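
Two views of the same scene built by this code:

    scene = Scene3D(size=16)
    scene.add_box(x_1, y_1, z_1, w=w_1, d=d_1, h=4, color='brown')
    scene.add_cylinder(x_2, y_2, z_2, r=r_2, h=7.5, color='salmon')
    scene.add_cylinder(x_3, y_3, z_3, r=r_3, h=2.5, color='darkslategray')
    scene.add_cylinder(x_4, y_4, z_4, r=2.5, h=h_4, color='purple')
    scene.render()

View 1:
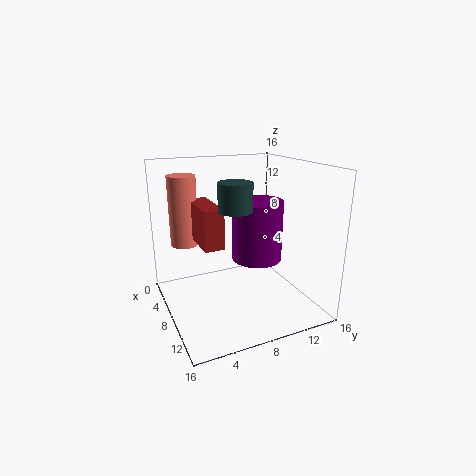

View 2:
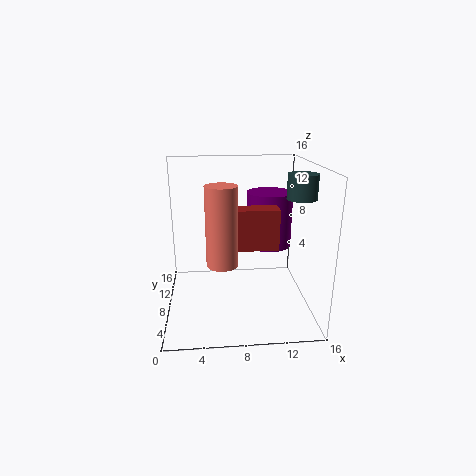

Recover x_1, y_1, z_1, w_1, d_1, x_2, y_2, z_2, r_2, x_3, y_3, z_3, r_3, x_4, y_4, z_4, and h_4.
x_1 = 6; y_1 = 3; z_1 = 8.5; w_1 = 5.5; d_1 = 2; x_2 = 6; y_2 = 2.5; z_2 = 7.5; r_2 = 1.5; x_3 = 14; y_3 = 5; z_3 = 13; r_3 = 1.5; x_4 = 11.5; y_4 = 8.5; z_4 = 7; h_4 = 6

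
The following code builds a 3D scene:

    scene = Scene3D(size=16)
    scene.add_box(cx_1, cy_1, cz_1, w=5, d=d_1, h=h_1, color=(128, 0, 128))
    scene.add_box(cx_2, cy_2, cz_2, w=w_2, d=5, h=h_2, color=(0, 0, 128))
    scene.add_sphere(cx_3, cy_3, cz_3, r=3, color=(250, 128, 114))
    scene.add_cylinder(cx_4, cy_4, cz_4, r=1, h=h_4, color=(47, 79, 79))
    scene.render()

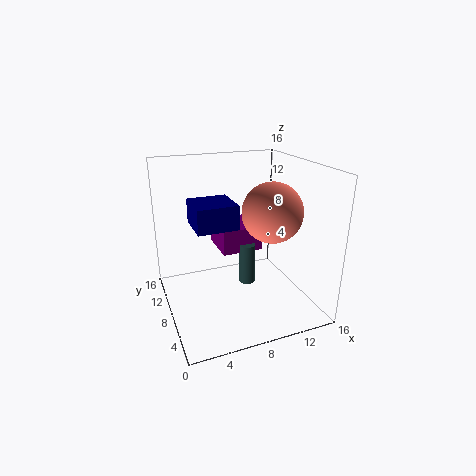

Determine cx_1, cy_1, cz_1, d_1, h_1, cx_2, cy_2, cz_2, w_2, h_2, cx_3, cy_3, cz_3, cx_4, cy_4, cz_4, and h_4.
cx_1 = 7, cy_1 = 10, cz_1 = 5, d_1 = 5, h_1 = 3, cx_2 = 4, cy_2 = 10, cz_2 = 8, w_2 = 5, h_2 = 3, cx_3 = 10, cy_3 = 4, cz_3 = 12, cx_4 = 10, cy_4 = 10, cz_4 = 1, h_4 = 5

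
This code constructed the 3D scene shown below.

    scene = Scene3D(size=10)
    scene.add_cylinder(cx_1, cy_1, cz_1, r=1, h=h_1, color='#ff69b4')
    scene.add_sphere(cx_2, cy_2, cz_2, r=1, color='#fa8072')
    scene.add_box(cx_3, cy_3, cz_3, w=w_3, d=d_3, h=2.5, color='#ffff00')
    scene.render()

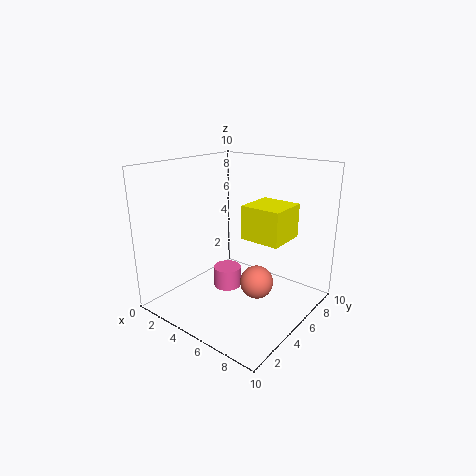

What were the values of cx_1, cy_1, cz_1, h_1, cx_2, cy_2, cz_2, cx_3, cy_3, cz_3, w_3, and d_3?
cx_1 = 4
cy_1 = 5
cz_1 = 1
h_1 = 1.5
cx_2 = 8
cy_2 = 3
cz_2 = 3.5
cx_3 = 4.5
cy_3 = 6
cz_3 = 4.5
w_3 = 3
d_3 = 3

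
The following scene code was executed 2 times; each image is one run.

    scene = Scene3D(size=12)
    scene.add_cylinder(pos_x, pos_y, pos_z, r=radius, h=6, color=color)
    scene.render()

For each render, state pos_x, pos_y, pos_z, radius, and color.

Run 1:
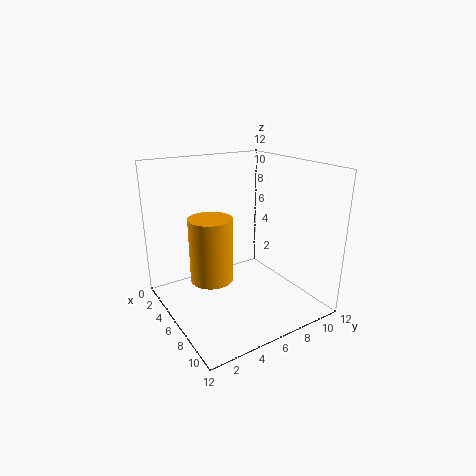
pos_x = 3; pos_y = 5; pos_z = 1; radius = 2; color = 'orange'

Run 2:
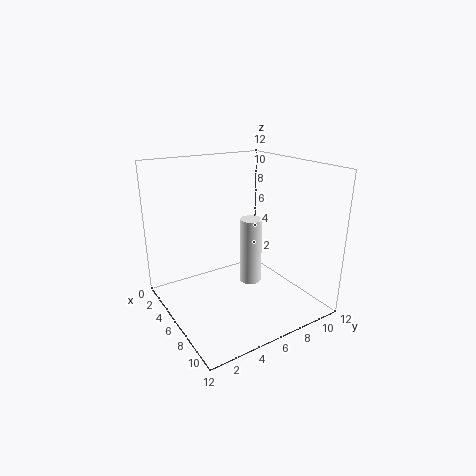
pos_x = 5; pos_y = 8; pos_z = 1; radius = 1; color = 'white'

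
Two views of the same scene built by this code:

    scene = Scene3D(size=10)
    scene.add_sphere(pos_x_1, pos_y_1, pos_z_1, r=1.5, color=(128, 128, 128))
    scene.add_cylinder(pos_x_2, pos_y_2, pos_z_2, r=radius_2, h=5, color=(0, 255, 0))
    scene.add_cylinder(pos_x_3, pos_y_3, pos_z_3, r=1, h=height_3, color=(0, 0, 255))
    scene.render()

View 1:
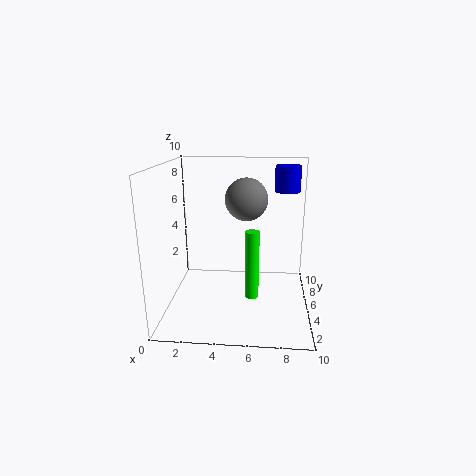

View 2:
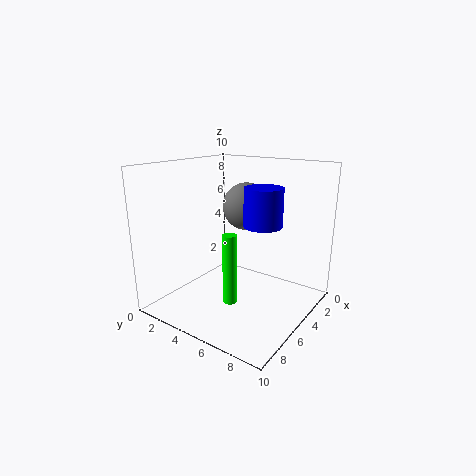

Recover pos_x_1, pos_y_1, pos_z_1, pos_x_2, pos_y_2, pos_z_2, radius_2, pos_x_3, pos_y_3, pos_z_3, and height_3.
pos_x_1 = 5.5, pos_y_1 = 6, pos_z_1 = 7.5, pos_x_2 = 6, pos_y_2 = 5, pos_z_2 = 0.5, radius_2 = 0.5, pos_x_3 = 8.5, pos_y_3 = 9, pos_z_3 = 7.5, height_3 = 2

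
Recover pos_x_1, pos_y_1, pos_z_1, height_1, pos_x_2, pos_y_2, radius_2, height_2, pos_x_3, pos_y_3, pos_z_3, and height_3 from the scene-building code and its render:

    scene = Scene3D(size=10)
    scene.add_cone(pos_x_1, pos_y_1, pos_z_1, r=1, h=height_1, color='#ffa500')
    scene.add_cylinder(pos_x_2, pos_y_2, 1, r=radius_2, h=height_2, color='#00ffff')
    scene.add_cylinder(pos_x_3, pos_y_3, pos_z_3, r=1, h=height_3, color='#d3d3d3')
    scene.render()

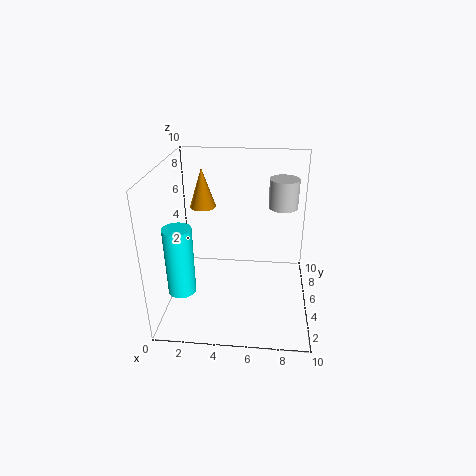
pos_x_1 = 2, pos_y_1 = 8, pos_z_1 = 6, height_1 = 3, pos_x_2 = 1, pos_y_2 = 4, radius_2 = 1, height_2 = 5, pos_x_3 = 8, pos_y_3 = 6, pos_z_3 = 7, height_3 = 2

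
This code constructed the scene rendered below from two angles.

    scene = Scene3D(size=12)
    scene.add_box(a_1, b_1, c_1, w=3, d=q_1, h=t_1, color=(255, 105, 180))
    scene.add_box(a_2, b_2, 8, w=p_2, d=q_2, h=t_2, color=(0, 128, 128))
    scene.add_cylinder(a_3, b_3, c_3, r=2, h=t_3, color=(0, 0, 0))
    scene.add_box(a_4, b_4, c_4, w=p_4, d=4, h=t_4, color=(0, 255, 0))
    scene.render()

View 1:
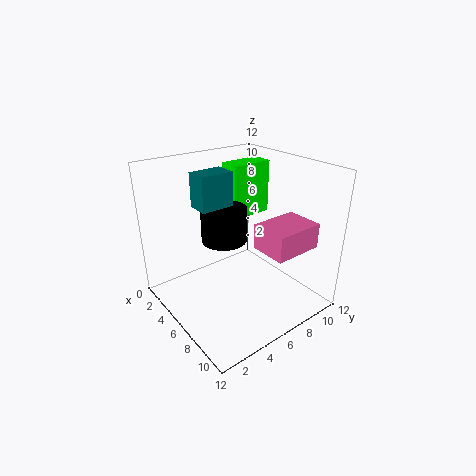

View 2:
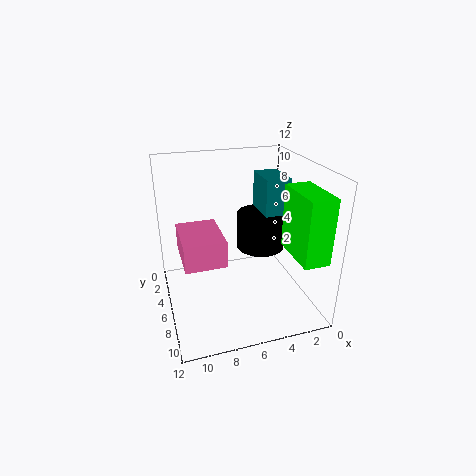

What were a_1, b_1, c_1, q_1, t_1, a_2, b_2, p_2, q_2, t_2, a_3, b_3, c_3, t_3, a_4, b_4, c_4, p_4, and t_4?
a_1 = 8
b_1 = 6
c_1 = 6
q_1 = 4
t_1 = 2
a_2 = 2
b_2 = 4
p_2 = 2
q_2 = 3
t_2 = 3
a_3 = 4
b_3 = 6
c_3 = 5
t_3 = 3
a_4 = 1
b_4 = 8
c_4 = 6
p_4 = 2
t_4 = 5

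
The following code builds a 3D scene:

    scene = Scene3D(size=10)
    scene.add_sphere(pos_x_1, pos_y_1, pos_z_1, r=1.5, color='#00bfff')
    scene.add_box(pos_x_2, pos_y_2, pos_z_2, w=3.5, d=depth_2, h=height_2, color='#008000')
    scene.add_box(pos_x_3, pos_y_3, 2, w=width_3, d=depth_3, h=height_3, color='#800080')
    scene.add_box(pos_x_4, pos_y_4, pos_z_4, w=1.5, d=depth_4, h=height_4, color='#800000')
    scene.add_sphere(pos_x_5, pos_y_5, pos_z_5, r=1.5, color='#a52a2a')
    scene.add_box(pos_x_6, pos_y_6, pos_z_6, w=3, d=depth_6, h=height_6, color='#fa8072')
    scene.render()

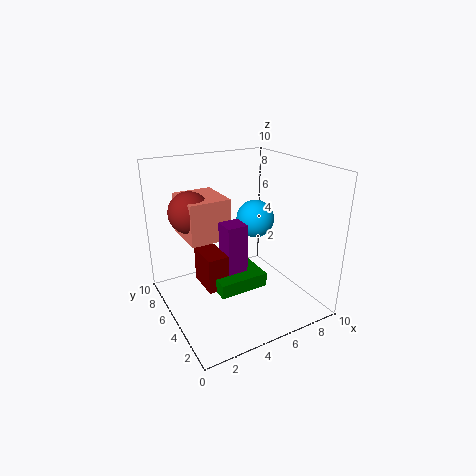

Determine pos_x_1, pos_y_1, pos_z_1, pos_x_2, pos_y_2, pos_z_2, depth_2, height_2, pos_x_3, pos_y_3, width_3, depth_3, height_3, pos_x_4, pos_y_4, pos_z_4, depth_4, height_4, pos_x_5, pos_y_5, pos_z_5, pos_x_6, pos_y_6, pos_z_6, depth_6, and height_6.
pos_x_1 = 8
pos_y_1 = 7.5
pos_z_1 = 5
pos_x_2 = 3
pos_y_2 = 3.5
pos_z_2 = 1.5
depth_2 = 3
height_2 = 1
pos_x_3 = 4
pos_y_3 = 4.5
width_3 = 1.5
depth_3 = 1.5
height_3 = 4
pos_x_4 = 2.5
pos_y_4 = 4.5
pos_z_4 = 1.5
depth_4 = 2.5
height_4 = 2.5
pos_x_5 = 2.5
pos_y_5 = 7.5
pos_z_5 = 6.5
pos_x_6 = 2
pos_y_6 = 6
pos_z_6 = 4.5
depth_6 = 3.5
height_6 = 3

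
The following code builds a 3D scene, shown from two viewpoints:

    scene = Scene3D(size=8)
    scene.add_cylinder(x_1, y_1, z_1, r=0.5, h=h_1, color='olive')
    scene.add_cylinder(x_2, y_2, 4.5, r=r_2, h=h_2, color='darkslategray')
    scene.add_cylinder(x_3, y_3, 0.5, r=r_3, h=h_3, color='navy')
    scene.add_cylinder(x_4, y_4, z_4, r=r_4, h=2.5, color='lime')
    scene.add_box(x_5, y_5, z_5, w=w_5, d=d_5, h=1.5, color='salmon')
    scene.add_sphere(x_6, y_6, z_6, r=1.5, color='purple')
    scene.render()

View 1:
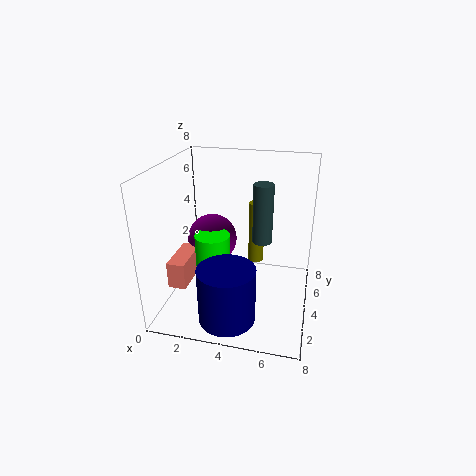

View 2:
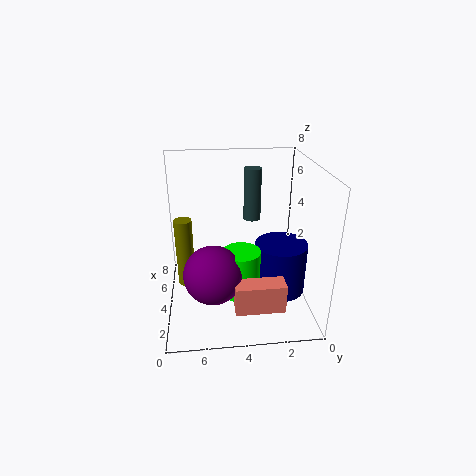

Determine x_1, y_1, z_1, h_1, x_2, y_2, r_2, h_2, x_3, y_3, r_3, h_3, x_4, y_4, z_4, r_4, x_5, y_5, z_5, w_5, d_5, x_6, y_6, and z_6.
x_1 = 4.5, y_1 = 7, z_1 = 1, h_1 = 4, x_2 = 5.5, y_2 = 3, r_2 = 0.5, h_2 = 3, x_3 = 4, y_3 = 1.5, r_3 = 1.5, h_3 = 3, x_4 = 2.5, y_4 = 4, z_4 = 1.5, r_4 = 1, x_5 = 0.5, y_5 = 2, z_5 = 1.5, w_5 = 1, d_5 = 2.5, x_6 = 2, y_6 = 5.5, z_6 = 3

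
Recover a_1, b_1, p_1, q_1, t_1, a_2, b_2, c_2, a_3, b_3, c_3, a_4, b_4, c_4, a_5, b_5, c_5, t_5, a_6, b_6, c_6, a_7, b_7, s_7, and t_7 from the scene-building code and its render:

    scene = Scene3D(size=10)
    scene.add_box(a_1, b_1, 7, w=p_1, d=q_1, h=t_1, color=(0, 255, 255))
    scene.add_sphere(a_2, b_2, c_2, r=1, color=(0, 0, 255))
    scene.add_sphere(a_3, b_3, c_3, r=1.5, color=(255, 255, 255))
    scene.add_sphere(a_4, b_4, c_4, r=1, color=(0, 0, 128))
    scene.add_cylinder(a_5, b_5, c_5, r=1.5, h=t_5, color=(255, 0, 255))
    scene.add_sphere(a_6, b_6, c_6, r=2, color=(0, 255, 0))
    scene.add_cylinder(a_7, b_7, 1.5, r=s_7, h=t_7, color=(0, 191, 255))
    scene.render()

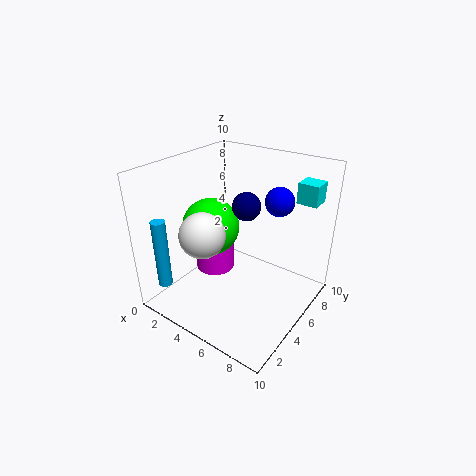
a_1 = 7.5
b_1 = 8.5
p_1 = 1.5
q_1 = 1.5
t_1 = 1.5
a_2 = 7
b_2 = 7
c_2 = 7.5
a_3 = 4
b_3 = 2.5
c_3 = 6
a_4 = 5
b_4 = 6
c_4 = 7
a_5 = 2
b_5 = 6
c_5 = 1
t_5 = 2.5
a_6 = 3
b_6 = 4.5
c_6 = 5.5
a_7 = 1
b_7 = 1.5
s_7 = 0.5
t_7 = 5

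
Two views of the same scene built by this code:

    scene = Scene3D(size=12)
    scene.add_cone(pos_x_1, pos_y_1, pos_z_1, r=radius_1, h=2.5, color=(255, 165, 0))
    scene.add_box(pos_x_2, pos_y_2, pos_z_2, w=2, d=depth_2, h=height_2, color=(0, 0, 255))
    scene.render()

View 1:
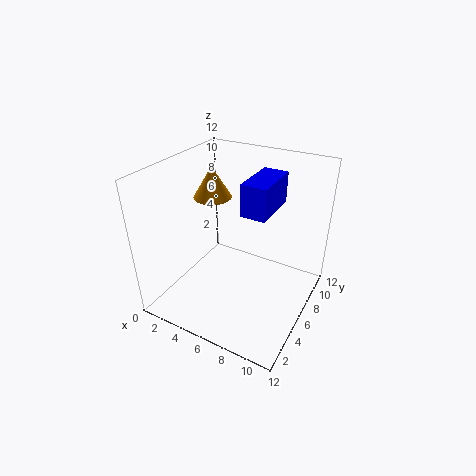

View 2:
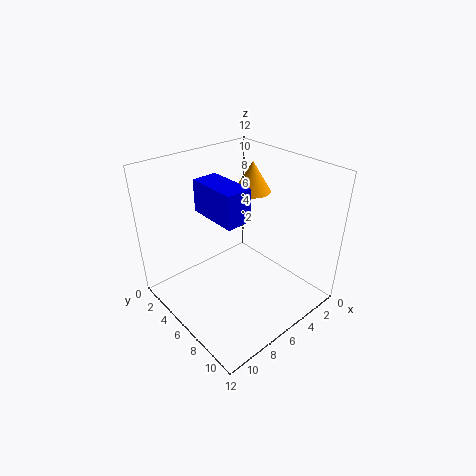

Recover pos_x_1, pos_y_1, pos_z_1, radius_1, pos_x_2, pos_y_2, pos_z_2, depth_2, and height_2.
pos_x_1 = 4, pos_y_1 = 5.5, pos_z_1 = 9.5, radius_1 = 1.5, pos_x_2 = 7, pos_y_2 = 4.5, pos_z_2 = 9, depth_2 = 4, height_2 = 2.5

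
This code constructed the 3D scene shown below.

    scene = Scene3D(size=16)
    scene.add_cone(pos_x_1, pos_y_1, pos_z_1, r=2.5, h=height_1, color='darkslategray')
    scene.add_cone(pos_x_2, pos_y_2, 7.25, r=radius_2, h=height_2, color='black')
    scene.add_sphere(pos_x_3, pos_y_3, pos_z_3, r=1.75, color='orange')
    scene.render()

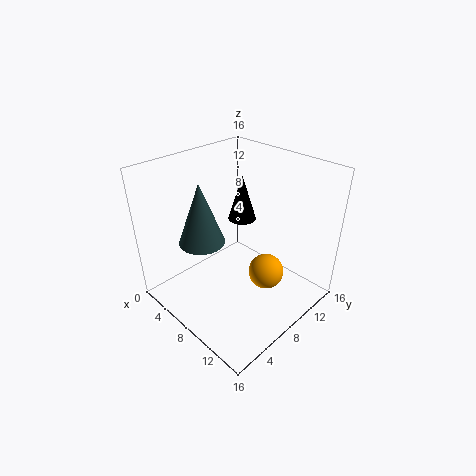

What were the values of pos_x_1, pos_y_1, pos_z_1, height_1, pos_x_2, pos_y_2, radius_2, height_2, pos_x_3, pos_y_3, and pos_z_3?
pos_x_1 = 5.75; pos_y_1 = 4.75; pos_z_1 = 8; height_1 = 6.75; pos_x_2 = 4.25; pos_y_2 = 12.5; radius_2 = 1.75; height_2 = 5.75; pos_x_3 = 13; pos_y_3 = 7; pos_z_3 = 6.75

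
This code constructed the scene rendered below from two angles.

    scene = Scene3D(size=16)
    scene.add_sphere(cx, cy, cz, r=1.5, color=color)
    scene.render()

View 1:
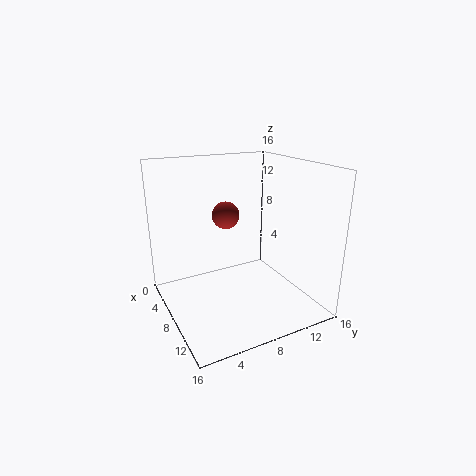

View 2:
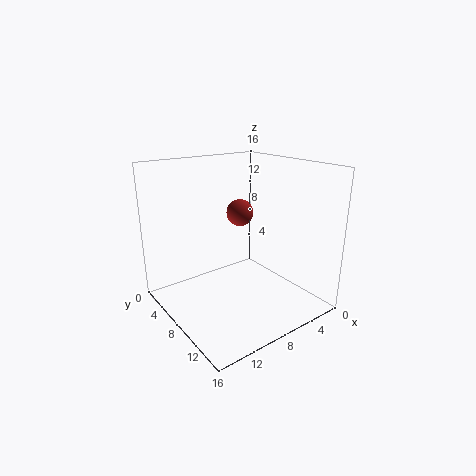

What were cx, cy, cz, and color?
cx = 7
cy = 7
cz = 10.5
color = 'brown'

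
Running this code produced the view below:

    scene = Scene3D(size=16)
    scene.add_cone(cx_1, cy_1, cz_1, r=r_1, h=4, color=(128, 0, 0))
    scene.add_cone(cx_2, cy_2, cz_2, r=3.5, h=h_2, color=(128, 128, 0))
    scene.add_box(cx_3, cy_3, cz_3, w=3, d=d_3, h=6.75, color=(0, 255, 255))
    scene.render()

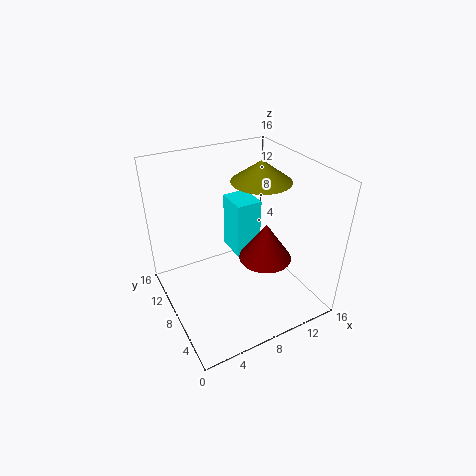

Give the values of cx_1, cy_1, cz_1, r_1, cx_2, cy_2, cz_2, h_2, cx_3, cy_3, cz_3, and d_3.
cx_1 = 9.5; cy_1 = 4.75; cz_1 = 7; r_1 = 2.75; cx_2 = 12.25; cy_2 = 10.25; cz_2 = 13; h_2 = 2.5; cx_3 = 8.75; cy_3 = 9.25; cz_3 = 4.25; d_3 = 3.75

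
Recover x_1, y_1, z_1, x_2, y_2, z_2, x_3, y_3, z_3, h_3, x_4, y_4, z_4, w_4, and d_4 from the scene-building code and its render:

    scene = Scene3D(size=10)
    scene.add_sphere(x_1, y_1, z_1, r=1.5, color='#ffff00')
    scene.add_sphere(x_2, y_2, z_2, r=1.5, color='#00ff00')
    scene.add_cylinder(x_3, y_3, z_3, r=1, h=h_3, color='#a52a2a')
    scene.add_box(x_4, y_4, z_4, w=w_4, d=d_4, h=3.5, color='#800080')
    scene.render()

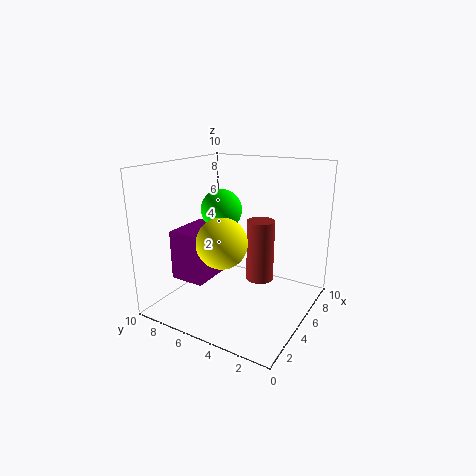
x_1 = 1.5
y_1 = 4
z_1 = 6
x_2 = 6
y_2 = 7
z_2 = 6.5
x_3 = 6.5
y_3 = 4
z_3 = 1.5
h_3 = 4.5
x_4 = 2.5
y_4 = 6.5
z_4 = 2
w_4 = 3.5
d_4 = 2.5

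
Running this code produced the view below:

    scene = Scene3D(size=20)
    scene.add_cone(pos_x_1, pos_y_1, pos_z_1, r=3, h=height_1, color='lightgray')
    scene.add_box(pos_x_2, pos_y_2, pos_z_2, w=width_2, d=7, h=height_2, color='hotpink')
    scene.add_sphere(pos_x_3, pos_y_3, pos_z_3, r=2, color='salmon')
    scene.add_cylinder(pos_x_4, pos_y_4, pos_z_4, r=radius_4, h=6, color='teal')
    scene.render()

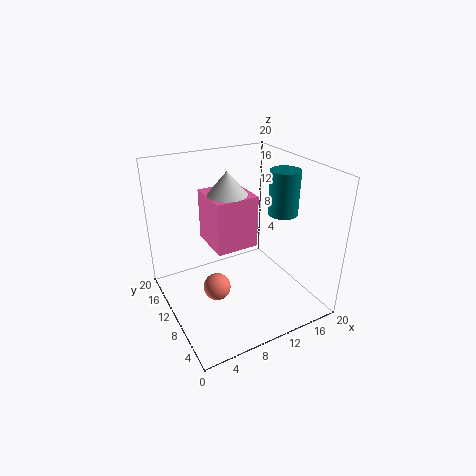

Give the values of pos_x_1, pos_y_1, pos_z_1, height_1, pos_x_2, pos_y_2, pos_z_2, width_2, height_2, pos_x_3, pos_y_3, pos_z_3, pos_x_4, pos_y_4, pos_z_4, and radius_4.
pos_x_1 = 11; pos_y_1 = 15; pos_z_1 = 14.5; height_1 = 3.5; pos_x_2 = 8; pos_y_2 = 12; pos_z_2 = 6.5; width_2 = 6.5; height_2 = 8; pos_x_3 = 7; pos_y_3 = 11; pos_z_3 = 2; pos_x_4 = 15.5; pos_y_4 = 7.5; pos_z_4 = 13.5; radius_4 = 2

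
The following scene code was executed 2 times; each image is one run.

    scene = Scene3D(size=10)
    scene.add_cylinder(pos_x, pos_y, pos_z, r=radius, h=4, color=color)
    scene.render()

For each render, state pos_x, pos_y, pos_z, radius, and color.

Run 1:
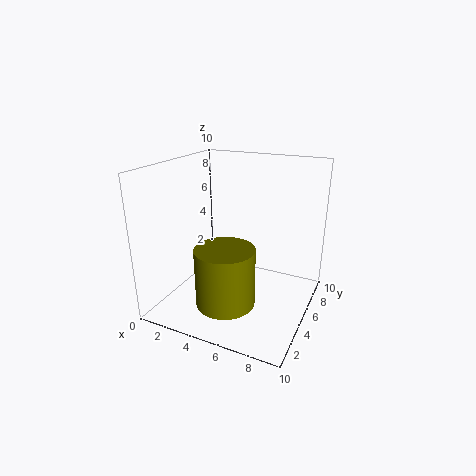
pos_x = 5; pos_y = 3; pos_z = 1; radius = 2; color = 'olive'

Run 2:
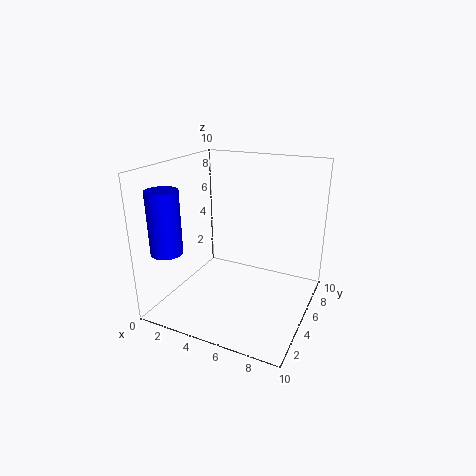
pos_x = 2; pos_y = 1; pos_z = 5; radius = 1; color = 'blue'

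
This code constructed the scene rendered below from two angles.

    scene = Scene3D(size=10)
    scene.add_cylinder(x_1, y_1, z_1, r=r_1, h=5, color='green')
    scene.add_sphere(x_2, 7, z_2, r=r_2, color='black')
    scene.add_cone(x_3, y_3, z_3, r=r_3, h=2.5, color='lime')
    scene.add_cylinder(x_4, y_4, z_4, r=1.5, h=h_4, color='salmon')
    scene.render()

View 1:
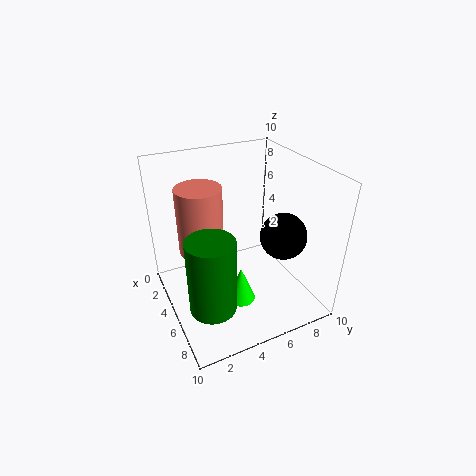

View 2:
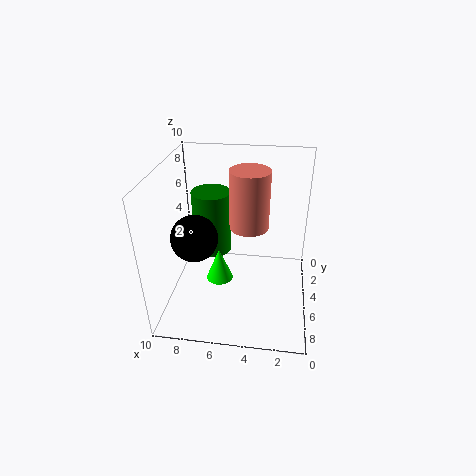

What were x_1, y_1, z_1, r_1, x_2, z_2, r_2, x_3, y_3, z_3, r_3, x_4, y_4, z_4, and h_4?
x_1 = 7.5; y_1 = 2; z_1 = 2; r_1 = 1.5; x_2 = 7.5; z_2 = 6; r_2 = 1.5; x_3 = 6.5; y_3 = 4.5; z_3 = 1; r_3 = 1; x_4 = 4.5; y_4 = 2.5; z_4 = 4.5; h_4 = 4.5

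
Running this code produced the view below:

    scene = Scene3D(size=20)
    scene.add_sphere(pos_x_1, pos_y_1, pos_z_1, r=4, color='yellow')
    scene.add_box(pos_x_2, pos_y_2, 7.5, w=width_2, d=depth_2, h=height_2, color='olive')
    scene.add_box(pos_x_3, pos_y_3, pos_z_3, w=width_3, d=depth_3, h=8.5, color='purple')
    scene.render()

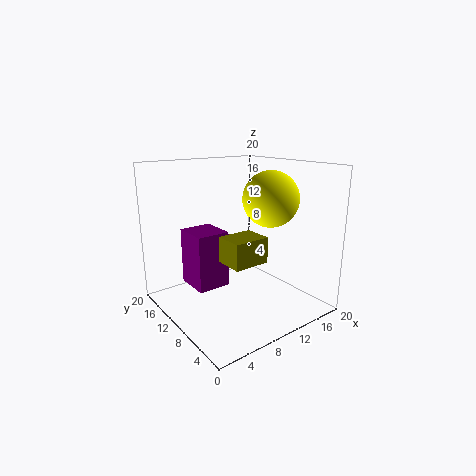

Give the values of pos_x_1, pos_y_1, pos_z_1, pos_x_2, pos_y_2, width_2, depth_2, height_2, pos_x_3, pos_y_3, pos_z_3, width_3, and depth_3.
pos_x_1 = 15, pos_y_1 = 9, pos_z_1 = 15, pos_x_2 = 6.5, pos_y_2 = 5.5, width_2 = 5, depth_2 = 4, height_2 = 3.5, pos_x_3 = 5.5, pos_y_3 = 13, pos_z_3 = 1.5, width_3 = 5, depth_3 = 5.5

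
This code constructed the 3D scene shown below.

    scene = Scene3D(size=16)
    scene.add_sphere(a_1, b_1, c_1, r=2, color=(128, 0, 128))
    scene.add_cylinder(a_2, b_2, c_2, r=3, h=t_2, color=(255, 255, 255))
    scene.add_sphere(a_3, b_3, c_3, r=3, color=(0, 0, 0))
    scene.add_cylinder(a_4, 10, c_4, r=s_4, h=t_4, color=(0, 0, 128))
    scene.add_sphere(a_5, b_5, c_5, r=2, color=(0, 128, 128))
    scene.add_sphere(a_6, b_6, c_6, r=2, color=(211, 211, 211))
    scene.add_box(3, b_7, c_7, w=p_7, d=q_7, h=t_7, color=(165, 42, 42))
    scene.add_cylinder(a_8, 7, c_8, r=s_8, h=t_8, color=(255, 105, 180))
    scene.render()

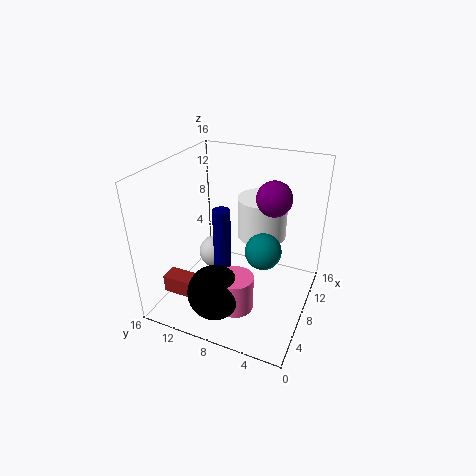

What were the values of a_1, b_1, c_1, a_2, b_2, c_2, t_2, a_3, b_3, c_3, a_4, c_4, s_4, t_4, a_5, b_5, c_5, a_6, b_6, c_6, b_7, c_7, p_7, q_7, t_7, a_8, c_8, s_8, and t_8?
a_1 = 11, b_1 = 5, c_1 = 12, a_2 = 13, b_2 = 7, c_2 = 6, t_2 = 5, a_3 = 4, b_3 = 9, c_3 = 3, a_4 = 8, c_4 = 3, s_4 = 1, t_4 = 8, a_5 = 8, b_5 = 5, c_5 = 7, a_6 = 10, b_6 = 12, c_6 = 4, b_7 = 9, c_7 = 2, p_7 = 2, q_7 = 6, t_7 = 2, a_8 = 5, c_8 = 1, s_8 = 2, t_8 = 4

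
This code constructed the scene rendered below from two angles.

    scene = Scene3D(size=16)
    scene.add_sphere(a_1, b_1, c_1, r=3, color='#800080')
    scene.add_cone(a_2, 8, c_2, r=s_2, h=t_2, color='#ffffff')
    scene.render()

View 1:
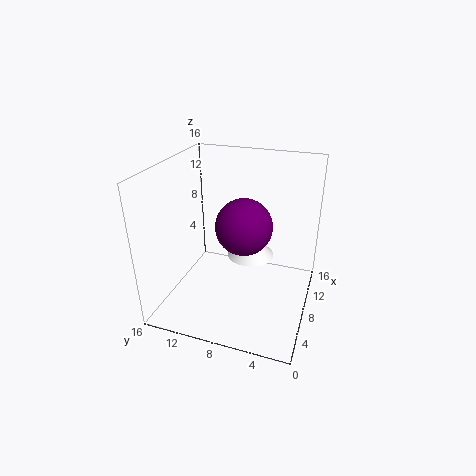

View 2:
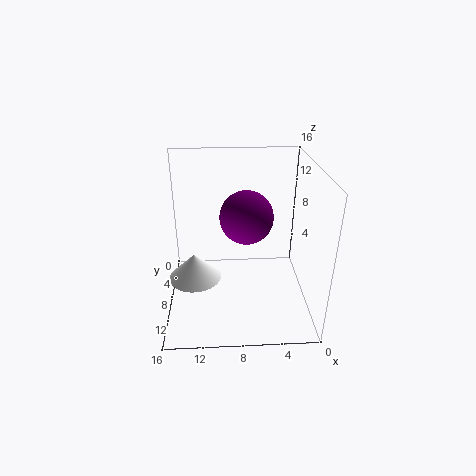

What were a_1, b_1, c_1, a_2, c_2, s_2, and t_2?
a_1 = 7; b_1 = 7; c_1 = 10; a_2 = 13; c_2 = 3; s_2 = 3; t_2 = 3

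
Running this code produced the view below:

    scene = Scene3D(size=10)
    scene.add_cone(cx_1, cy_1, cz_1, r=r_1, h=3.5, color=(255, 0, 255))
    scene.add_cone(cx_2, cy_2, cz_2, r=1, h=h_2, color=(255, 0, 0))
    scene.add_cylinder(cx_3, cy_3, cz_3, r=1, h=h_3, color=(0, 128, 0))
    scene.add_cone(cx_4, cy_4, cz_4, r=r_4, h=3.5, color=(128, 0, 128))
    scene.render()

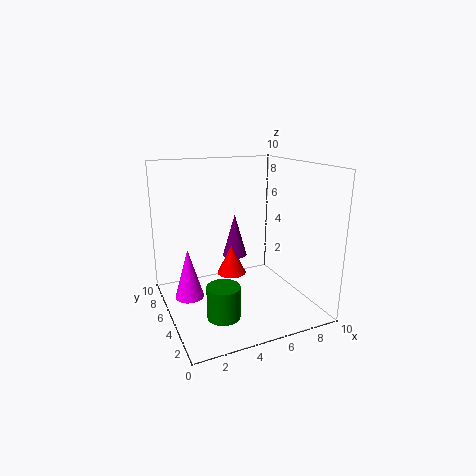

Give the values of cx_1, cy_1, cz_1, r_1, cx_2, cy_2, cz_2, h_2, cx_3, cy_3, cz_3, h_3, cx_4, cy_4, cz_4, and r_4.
cx_1 = 1.5, cy_1 = 5.5, cz_1 = 1, r_1 = 1, cx_2 = 4.5, cy_2 = 5, cz_2 = 2.5, h_2 = 2, cx_3 = 2.5, cy_3 = 1.5, cz_3 = 1.5, h_3 = 2, cx_4 = 6.5, cy_4 = 9, cz_4 = 2, r_4 = 1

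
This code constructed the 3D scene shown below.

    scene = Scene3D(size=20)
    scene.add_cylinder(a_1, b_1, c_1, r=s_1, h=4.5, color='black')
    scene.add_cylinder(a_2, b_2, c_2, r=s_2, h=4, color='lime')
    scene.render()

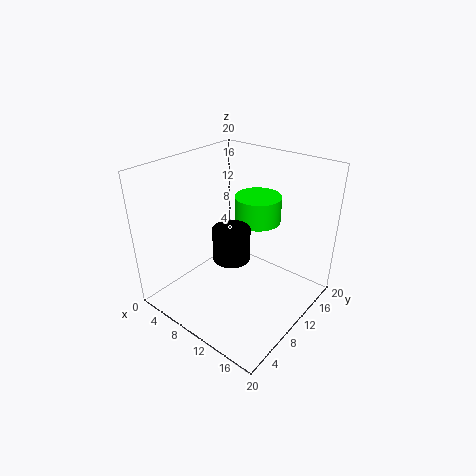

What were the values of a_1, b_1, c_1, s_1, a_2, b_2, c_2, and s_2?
a_1 = 10.5, b_1 = 8, c_1 = 8, s_1 = 2.5, a_2 = 9, b_2 = 16, c_2 = 10, s_2 = 3.5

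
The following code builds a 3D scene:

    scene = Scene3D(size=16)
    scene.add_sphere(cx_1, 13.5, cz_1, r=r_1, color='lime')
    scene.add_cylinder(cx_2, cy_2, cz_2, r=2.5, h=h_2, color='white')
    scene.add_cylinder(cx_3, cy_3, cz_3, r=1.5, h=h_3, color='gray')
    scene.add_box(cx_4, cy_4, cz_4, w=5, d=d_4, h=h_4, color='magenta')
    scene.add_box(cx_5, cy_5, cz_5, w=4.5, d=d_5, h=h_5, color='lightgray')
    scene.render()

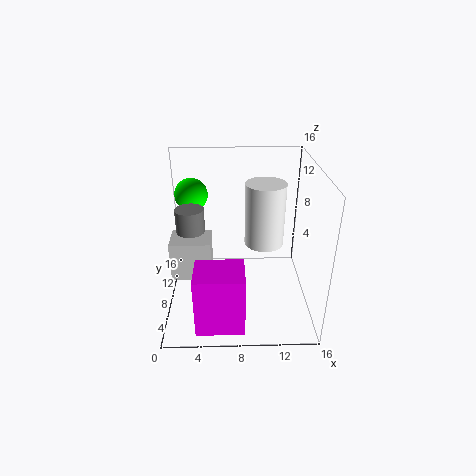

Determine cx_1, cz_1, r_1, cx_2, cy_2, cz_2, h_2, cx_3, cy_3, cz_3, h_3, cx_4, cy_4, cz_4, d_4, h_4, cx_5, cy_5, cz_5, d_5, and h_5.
cx_1 = 2.5
cz_1 = 11
r_1 = 2
cx_2 = 11.5
cy_2 = 13
cz_2 = 4.5
h_2 = 8
cx_3 = 3
cy_3 = 7
cz_3 = 9.5
h_3 = 2.5
cx_4 = 3.5
cy_4 = 0.5
cz_4 = 1
d_4 = 4
h_4 = 6.5
cx_5 = 0.5
cy_5 = 6.5
cz_5 = 3.5
d_5 = 3.5
h_5 = 4.5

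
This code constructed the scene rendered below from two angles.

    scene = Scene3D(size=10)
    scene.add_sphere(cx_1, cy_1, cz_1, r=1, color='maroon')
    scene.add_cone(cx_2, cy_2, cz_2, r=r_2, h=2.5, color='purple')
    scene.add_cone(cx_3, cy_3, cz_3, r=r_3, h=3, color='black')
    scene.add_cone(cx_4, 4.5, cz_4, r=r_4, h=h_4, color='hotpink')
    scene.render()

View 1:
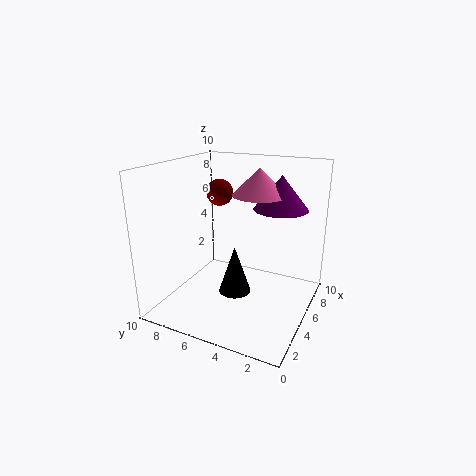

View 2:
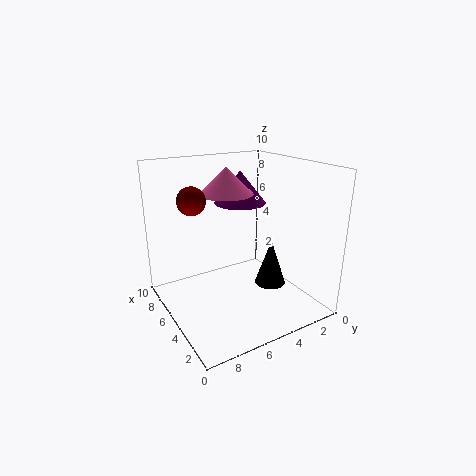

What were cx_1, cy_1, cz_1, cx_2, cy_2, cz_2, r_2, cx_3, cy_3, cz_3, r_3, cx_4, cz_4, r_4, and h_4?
cx_1 = 7; cy_1 = 7.5; cz_1 = 7.5; cx_2 = 8; cy_2 = 3; cz_2 = 6.5; r_2 = 2; cx_3 = 2.5; cy_3 = 4; cz_3 = 2.5; r_3 = 1; cx_4 = 7.5; cz_4 = 7.5; r_4 = 2; h_4 = 2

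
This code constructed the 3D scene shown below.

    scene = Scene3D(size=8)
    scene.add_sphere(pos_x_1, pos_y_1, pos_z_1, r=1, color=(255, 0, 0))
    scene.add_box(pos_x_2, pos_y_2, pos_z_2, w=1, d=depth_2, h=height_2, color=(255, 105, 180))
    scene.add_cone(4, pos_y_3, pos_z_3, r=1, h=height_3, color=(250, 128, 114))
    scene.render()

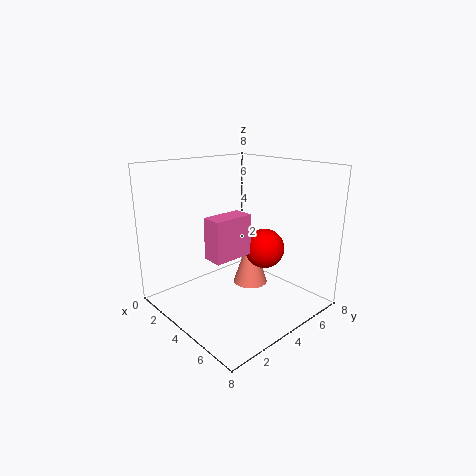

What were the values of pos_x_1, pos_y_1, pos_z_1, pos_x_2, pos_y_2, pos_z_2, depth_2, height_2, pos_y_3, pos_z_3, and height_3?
pos_x_1 = 6, pos_y_1 = 4, pos_z_1 = 4, pos_x_2 = 5, pos_y_2 = 1, pos_z_2 = 4, depth_2 = 2, height_2 = 2, pos_y_3 = 5, pos_z_3 = 1, height_3 = 3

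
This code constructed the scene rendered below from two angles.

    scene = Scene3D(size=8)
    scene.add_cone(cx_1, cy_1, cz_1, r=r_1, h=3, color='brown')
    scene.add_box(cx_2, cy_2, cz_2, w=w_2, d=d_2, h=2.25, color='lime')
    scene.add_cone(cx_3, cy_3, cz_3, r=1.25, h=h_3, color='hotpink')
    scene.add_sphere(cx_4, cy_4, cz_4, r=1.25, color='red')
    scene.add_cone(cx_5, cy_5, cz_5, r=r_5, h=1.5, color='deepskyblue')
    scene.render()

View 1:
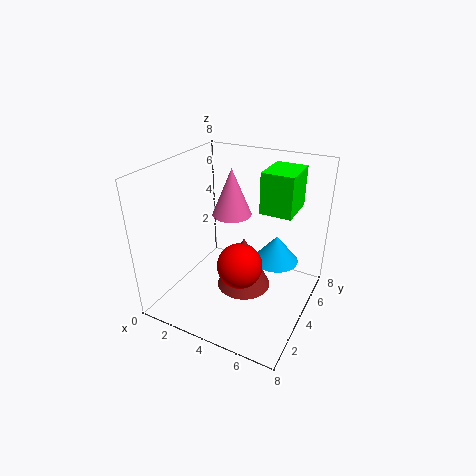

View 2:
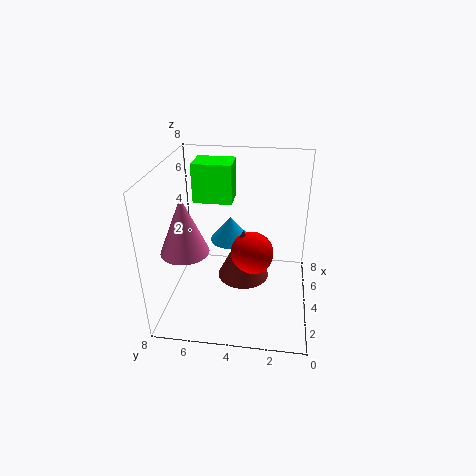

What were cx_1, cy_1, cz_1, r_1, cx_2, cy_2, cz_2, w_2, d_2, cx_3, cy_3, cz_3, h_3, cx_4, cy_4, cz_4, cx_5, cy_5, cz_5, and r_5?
cx_1 = 4.5, cy_1 = 3.75, cz_1 = 1.25, r_1 = 1.5, cx_2 = 5, cy_2 = 4.5, cz_2 = 5.5, w_2 = 1.75, d_2 = 2.25, cx_3 = 2.25, cy_3 = 6.5, cz_3 = 4, h_3 = 3, cx_4 = 4.5, cy_4 = 3.25, cz_4 = 2.75, cx_5 = 6, cy_5 = 4.75, cz_5 = 2.75, r_5 = 1.25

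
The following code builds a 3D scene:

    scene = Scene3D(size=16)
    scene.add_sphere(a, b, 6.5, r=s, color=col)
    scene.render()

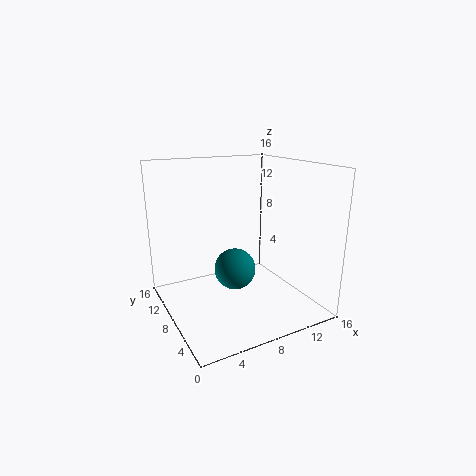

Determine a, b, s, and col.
a = 5.5, b = 4, s = 2, col = 'teal'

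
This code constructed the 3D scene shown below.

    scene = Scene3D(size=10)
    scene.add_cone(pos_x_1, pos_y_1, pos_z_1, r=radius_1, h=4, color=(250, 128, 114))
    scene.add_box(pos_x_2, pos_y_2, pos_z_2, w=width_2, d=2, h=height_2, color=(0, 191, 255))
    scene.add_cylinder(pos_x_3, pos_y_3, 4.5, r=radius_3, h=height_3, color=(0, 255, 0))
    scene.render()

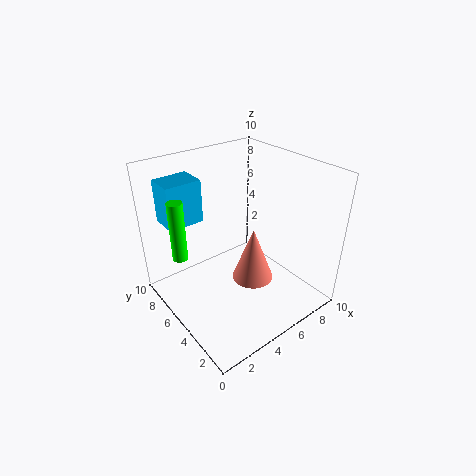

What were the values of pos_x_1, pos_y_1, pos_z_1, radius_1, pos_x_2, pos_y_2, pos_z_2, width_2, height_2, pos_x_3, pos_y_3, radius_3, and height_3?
pos_x_1 = 6
pos_y_1 = 4.5
pos_z_1 = 1.5
radius_1 = 1.5
pos_x_2 = 1
pos_y_2 = 7
pos_z_2 = 6
width_2 = 2.5
height_2 = 3
pos_x_3 = 1
pos_y_3 = 6
radius_3 = 0.5
height_3 = 4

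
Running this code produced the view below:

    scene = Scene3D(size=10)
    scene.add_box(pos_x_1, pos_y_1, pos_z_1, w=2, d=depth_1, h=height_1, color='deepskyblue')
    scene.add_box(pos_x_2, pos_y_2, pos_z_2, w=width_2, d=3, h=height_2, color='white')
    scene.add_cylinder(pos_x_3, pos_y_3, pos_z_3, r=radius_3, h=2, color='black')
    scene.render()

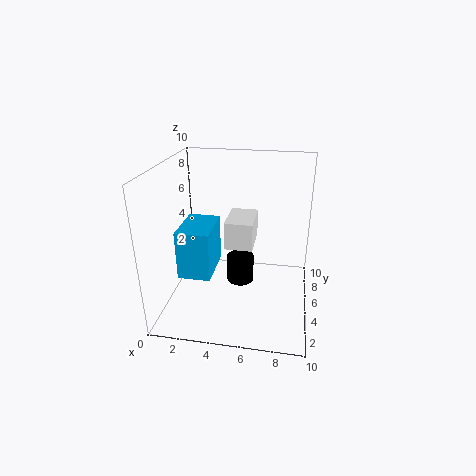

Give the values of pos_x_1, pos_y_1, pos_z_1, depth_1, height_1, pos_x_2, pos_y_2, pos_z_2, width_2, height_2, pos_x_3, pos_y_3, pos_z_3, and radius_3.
pos_x_1 = 2
pos_y_1 = 1
pos_z_1 = 4
depth_1 = 3
height_1 = 3
pos_x_2 = 4
pos_y_2 = 5
pos_z_2 = 4
width_2 = 2
height_2 = 2
pos_x_3 = 5
pos_y_3 = 6
pos_z_3 = 1
radius_3 = 1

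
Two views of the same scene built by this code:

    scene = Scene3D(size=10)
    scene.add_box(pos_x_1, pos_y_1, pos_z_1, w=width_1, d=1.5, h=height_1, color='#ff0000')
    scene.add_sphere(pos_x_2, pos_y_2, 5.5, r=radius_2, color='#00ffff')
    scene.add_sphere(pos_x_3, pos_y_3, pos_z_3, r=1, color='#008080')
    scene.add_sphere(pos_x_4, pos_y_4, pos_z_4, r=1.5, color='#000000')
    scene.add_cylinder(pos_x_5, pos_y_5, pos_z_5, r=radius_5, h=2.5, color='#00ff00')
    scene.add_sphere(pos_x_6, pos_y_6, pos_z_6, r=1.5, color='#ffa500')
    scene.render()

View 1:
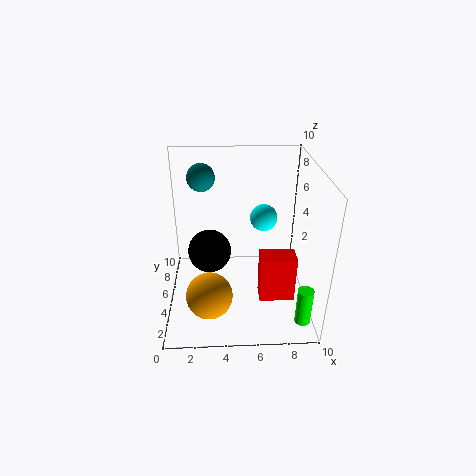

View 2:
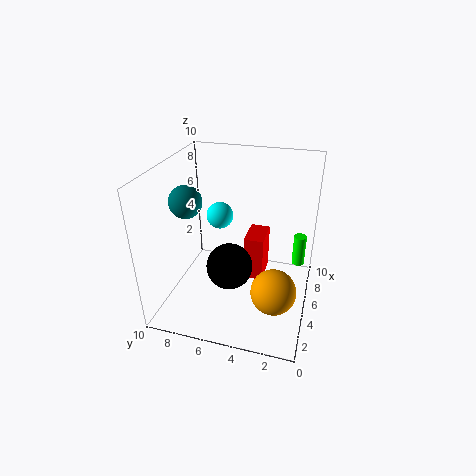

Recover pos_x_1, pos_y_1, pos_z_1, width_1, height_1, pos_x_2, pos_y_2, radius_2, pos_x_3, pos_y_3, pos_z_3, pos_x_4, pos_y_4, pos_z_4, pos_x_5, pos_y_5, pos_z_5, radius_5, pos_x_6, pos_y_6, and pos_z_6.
pos_x_1 = 6.5; pos_y_1 = 3.5; pos_z_1 = 0.5; width_1 = 2.5; height_1 = 3.5; pos_x_2 = 7; pos_y_2 = 7; radius_2 = 1; pos_x_3 = 2.5; pos_y_3 = 7.5; pos_z_3 = 8.5; pos_x_4 = 3; pos_y_4 = 5; pos_z_4 = 4; pos_x_5 = 9; pos_y_5 = 1; pos_z_5 = 1; radius_5 = 0.5; pos_x_6 = 3; pos_y_6 = 2; pos_z_6 = 2.5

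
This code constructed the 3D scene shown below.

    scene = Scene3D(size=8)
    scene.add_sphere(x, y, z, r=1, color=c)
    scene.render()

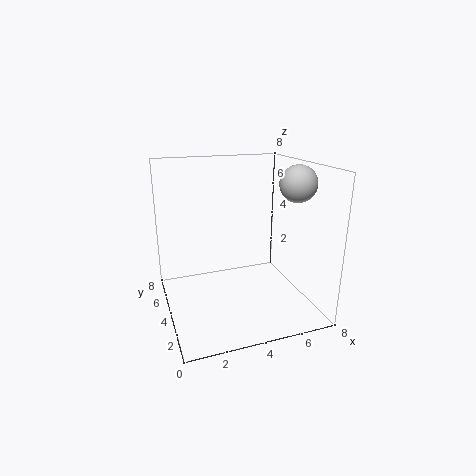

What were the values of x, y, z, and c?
x = 7
y = 3
z = 7
c = 'lightgray'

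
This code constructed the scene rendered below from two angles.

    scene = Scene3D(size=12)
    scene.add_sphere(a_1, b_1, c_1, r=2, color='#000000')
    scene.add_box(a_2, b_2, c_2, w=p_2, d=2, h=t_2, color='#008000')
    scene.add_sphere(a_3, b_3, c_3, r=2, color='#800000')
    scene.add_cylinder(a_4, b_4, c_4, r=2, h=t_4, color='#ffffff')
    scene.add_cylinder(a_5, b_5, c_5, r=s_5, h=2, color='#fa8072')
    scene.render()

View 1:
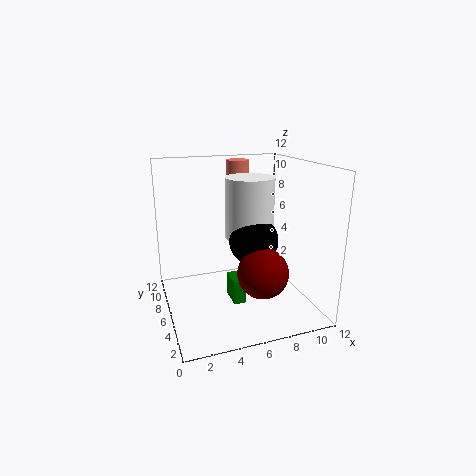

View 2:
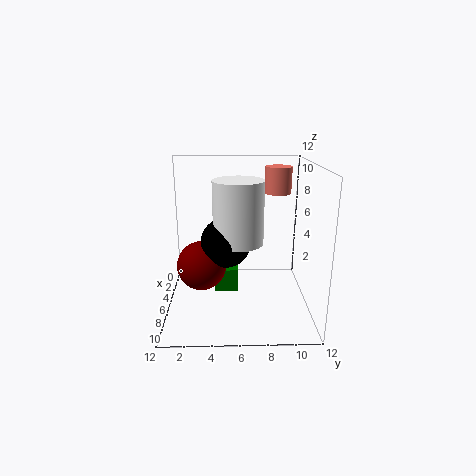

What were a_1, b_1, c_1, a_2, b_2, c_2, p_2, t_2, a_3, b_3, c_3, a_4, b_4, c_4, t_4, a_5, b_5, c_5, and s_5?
a_1 = 7; b_1 = 5; c_1 = 6; a_2 = 5; b_2 = 4; c_2 = 1; p_2 = 1; t_2 = 2; a_3 = 7; b_3 = 3; c_3 = 4; a_4 = 7; b_4 = 6; c_4 = 6; t_4 = 5; a_5 = 7; b_5 = 9; c_5 = 10; s_5 = 1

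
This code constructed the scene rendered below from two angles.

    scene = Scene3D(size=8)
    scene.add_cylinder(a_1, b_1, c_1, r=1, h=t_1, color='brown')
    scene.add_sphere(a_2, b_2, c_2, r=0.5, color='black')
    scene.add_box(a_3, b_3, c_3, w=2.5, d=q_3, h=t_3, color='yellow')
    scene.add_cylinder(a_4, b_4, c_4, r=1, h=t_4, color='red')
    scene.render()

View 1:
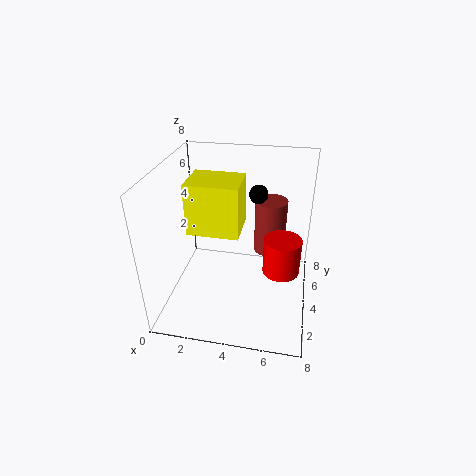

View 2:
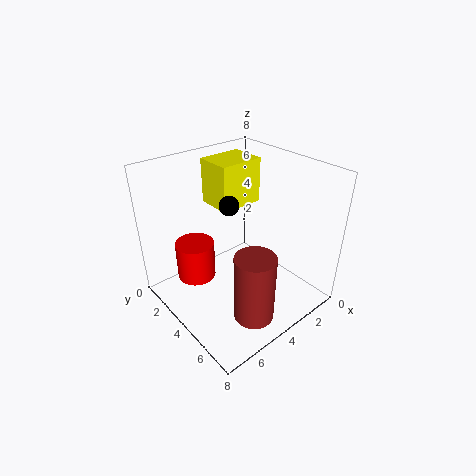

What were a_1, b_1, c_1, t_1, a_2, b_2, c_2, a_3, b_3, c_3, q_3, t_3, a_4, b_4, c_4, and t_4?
a_1 = 5.5; b_1 = 7; c_1 = 1.5; t_1 = 3.5; a_2 = 5; b_2 = 4.5; c_2 = 6.5; a_3 = 2; b_3 = 1.5; c_3 = 5.5; q_3 = 2; t_3 = 2.5; a_4 = 6.5; b_4 = 3.5; c_4 = 2.5; t_4 = 2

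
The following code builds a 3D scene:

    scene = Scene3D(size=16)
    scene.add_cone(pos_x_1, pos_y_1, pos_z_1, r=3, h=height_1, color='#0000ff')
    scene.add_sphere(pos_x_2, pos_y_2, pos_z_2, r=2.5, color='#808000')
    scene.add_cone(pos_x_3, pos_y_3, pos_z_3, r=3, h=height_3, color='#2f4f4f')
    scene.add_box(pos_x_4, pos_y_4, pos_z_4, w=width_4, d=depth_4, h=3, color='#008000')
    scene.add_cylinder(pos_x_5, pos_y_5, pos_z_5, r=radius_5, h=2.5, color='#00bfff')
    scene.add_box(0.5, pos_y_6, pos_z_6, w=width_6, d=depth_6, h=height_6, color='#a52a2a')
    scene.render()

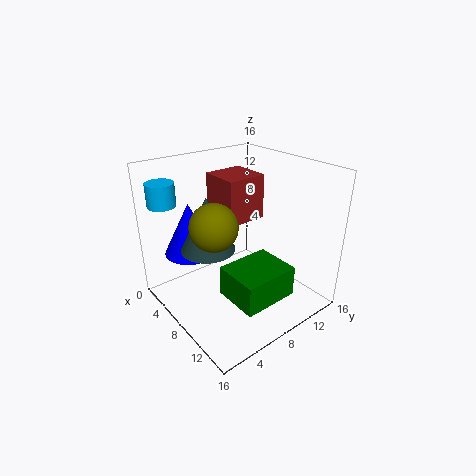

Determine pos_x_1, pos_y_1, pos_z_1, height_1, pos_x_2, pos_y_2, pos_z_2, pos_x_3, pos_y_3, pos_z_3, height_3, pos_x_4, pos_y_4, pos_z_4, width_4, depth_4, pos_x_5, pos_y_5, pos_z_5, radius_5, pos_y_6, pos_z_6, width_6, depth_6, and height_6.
pos_x_1 = 3.5, pos_y_1 = 4.5, pos_z_1 = 5.5, height_1 = 6, pos_x_2 = 8.5, pos_y_2 = 4.5, pos_z_2 = 10.5, pos_x_3 = 6.5, pos_y_3 = 5, pos_z_3 = 7, height_3 = 6, pos_x_4 = 11.5, pos_y_4 = 3, pos_z_4 = 5, width_4 = 4.5, depth_4 = 5.5, pos_x_5 = 3.5, pos_y_5 = 1.5, pos_z_5 = 12, radius_5 = 1.5, pos_y_6 = 9, pos_z_6 = 8, width_6 = 5, depth_6 = 5, height_6 = 5.5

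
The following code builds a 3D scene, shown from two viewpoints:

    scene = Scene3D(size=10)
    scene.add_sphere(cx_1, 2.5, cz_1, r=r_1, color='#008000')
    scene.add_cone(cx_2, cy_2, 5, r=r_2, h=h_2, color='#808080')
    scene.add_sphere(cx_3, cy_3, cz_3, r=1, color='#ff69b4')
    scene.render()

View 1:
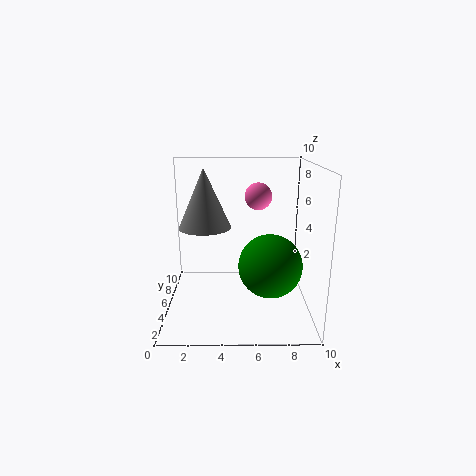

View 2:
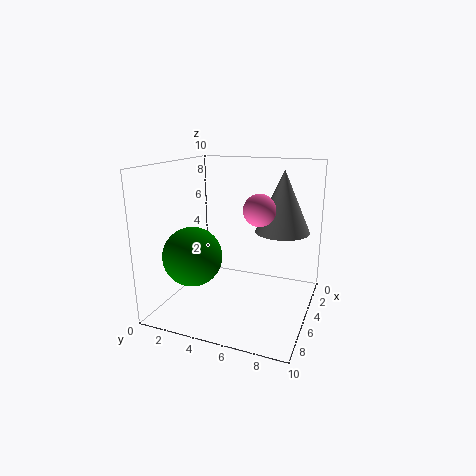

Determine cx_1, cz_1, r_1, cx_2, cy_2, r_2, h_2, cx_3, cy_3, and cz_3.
cx_1 = 7, cz_1 = 4, r_1 = 2, cx_2 = 2.5, cy_2 = 7.5, r_2 = 2, h_2 = 4.5, cx_3 = 6.5, cy_3 = 7, cz_3 = 7.5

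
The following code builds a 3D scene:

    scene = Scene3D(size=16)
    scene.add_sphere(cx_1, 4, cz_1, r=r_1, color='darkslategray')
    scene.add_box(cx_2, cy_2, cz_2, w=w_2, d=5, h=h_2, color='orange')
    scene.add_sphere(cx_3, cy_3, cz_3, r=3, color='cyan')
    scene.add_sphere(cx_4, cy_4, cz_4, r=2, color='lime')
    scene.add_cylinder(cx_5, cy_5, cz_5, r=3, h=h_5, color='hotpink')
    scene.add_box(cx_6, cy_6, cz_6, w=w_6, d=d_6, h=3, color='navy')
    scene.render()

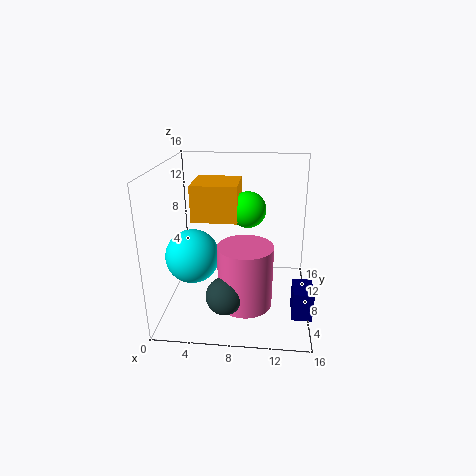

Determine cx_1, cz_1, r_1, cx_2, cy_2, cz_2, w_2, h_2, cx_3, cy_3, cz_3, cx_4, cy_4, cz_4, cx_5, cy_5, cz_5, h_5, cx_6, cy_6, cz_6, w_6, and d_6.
cx_1 = 7; cz_1 = 3; r_1 = 2; cx_2 = 3; cy_2 = 7; cz_2 = 10; w_2 = 5; h_2 = 4; cx_3 = 3; cy_3 = 7; cz_3 = 6; cx_4 = 9; cy_4 = 9; cz_4 = 11; cx_5 = 9; cy_5 = 6; cz_5 = 1; h_5 = 7; cx_6 = 14; cy_6 = 2; cz_6 = 2; w_6 = 2; d_6 = 3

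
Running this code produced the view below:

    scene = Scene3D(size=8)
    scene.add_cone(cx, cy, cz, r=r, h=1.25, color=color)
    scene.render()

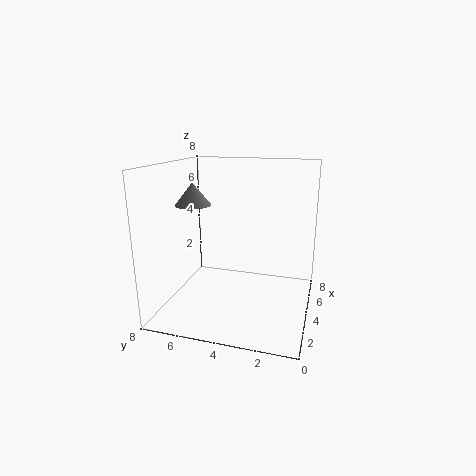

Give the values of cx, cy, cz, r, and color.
cx = 3.75, cy = 6.5, cz = 5.75, r = 1, color = 'gray'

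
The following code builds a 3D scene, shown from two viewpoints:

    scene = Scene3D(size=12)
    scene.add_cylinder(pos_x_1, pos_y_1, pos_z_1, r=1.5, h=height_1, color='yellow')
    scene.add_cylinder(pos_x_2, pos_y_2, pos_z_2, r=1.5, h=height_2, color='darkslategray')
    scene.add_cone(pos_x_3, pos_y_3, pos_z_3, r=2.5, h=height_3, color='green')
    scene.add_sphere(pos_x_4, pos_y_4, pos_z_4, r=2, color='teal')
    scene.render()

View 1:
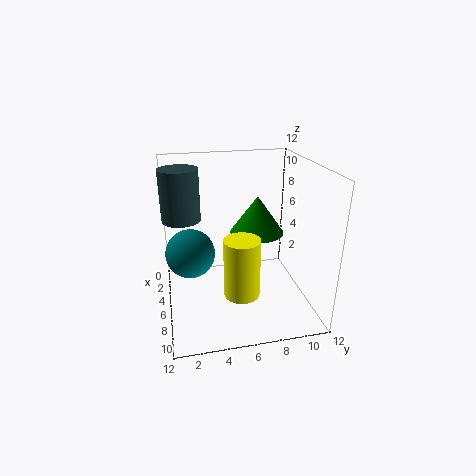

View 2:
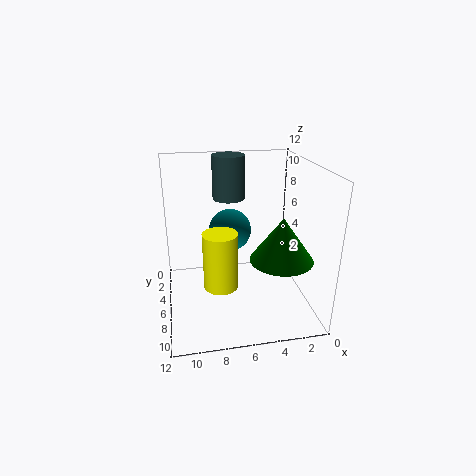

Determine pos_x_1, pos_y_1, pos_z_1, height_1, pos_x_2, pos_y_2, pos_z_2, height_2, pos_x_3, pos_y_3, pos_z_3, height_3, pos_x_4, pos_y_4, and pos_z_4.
pos_x_1 = 7.5
pos_y_1 = 6
pos_z_1 = 1.5
height_1 = 5
pos_x_2 = 6
pos_y_2 = 1.5
pos_z_2 = 8
height_2 = 4
pos_x_3 = 3
pos_y_3 = 8.5
pos_z_3 = 5
height_3 = 3.5
pos_x_4 = 6
pos_y_4 = 2
pos_z_4 = 5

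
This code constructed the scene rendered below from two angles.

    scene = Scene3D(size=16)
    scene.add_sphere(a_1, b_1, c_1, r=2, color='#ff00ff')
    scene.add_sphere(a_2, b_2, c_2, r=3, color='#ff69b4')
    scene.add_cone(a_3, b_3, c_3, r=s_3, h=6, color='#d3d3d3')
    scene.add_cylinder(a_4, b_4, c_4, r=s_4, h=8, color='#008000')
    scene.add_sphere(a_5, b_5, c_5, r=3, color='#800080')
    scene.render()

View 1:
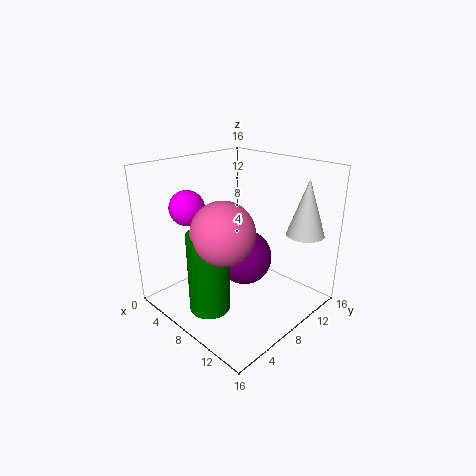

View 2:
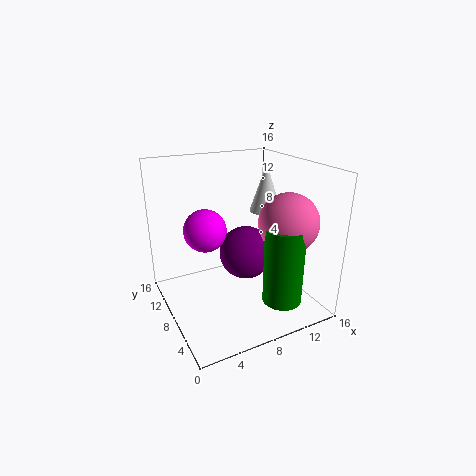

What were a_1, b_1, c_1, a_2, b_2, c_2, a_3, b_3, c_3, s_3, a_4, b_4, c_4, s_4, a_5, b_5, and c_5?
a_1 = 3, b_1 = 5, c_1 = 11, a_2 = 11, b_2 = 3, c_2 = 11, a_3 = 14, b_3 = 12, c_3 = 9, s_3 = 2, a_4 = 10, b_4 = 2, c_4 = 3, s_4 = 2, a_5 = 9, b_5 = 8, c_5 = 6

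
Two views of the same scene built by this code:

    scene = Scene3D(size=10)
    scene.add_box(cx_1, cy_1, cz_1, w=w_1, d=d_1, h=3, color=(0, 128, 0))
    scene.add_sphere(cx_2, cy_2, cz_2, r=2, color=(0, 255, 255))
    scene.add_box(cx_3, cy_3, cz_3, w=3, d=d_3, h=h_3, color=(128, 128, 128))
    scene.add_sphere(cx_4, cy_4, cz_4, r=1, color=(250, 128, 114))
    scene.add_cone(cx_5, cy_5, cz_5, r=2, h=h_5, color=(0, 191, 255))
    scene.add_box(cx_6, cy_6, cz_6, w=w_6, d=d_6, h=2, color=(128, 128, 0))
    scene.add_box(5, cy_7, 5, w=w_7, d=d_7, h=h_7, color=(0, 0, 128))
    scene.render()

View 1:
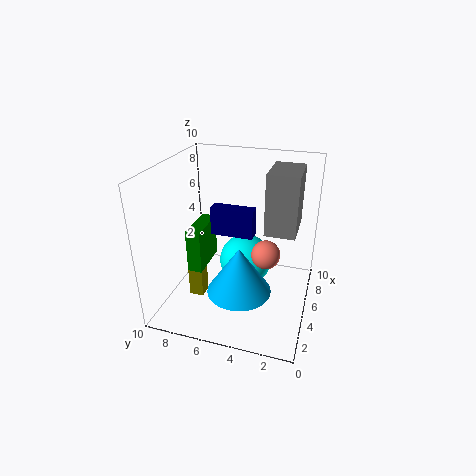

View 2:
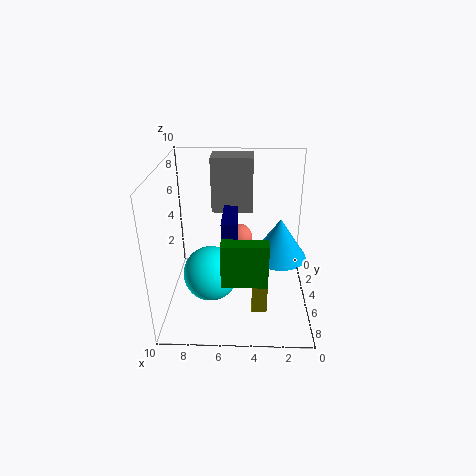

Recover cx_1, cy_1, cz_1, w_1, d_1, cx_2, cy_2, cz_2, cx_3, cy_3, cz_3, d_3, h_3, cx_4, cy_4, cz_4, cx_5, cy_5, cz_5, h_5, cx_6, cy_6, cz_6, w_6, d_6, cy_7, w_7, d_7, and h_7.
cx_1 = 3; cy_1 = 7; cz_1 = 3; w_1 = 3; d_1 = 1; cx_2 = 7; cy_2 = 5; cz_2 = 2; cx_3 = 4; cy_3 = 1; cz_3 = 6; d_3 = 2; h_3 = 4; cx_4 = 5; cy_4 = 3; cz_4 = 4; cx_5 = 2; cy_5 = 4; cz_5 = 3; h_5 = 3; cx_6 = 3; cy_6 = 7; cz_6 = 1; w_6 = 1; d_6 = 1; cy_7 = 4; w_7 = 1; d_7 = 3; h_7 = 2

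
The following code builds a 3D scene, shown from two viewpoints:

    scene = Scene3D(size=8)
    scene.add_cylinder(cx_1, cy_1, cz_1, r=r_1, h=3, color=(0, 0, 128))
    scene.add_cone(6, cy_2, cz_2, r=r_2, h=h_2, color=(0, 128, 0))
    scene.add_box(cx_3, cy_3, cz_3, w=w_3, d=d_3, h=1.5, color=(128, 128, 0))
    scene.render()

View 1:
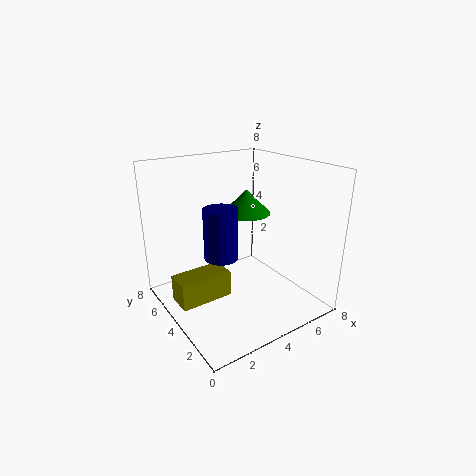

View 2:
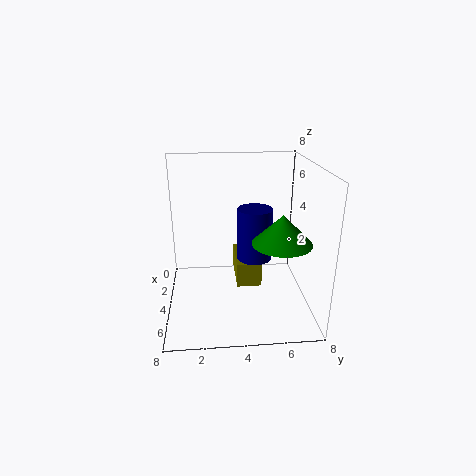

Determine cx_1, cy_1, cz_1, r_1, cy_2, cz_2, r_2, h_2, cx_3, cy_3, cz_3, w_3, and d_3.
cx_1 = 3.5, cy_1 = 5, cz_1 = 2.5, r_1 = 1, cy_2 = 6, cz_2 = 4.5, r_2 = 1.5, h_2 = 1.5, cx_3 = 0.5, cy_3 = 4, cz_3 = 0.5, w_3 = 3, d_3 = 1.5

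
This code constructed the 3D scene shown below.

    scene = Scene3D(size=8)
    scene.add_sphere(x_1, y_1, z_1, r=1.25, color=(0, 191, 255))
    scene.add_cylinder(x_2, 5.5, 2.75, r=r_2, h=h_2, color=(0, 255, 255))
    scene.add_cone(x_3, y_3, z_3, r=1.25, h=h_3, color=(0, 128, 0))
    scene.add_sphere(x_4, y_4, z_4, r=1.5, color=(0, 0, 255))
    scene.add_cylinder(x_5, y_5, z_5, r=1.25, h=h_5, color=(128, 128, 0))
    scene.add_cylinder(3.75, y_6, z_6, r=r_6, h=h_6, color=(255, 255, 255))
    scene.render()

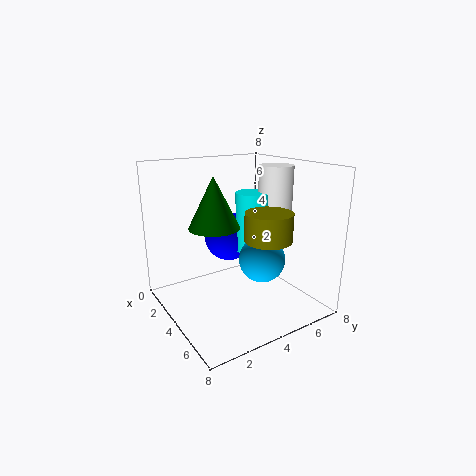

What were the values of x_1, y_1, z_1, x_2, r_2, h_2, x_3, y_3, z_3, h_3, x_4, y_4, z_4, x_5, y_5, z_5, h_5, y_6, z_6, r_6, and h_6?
x_1 = 5.25, y_1 = 4.75, z_1 = 3, x_2 = 3.25, r_2 = 1, h_2 = 3.5, x_3 = 5, y_3 = 2, z_3 = 5.25, h_3 = 2.5, x_4 = 1.75, y_4 = 4.75, z_4 = 3.25, x_5 = 5.75, y_5 = 4.75, z_5 = 4.25, h_5 = 1.5, y_6 = 6.75, z_6 = 4, r_6 = 1, h_6 = 3.75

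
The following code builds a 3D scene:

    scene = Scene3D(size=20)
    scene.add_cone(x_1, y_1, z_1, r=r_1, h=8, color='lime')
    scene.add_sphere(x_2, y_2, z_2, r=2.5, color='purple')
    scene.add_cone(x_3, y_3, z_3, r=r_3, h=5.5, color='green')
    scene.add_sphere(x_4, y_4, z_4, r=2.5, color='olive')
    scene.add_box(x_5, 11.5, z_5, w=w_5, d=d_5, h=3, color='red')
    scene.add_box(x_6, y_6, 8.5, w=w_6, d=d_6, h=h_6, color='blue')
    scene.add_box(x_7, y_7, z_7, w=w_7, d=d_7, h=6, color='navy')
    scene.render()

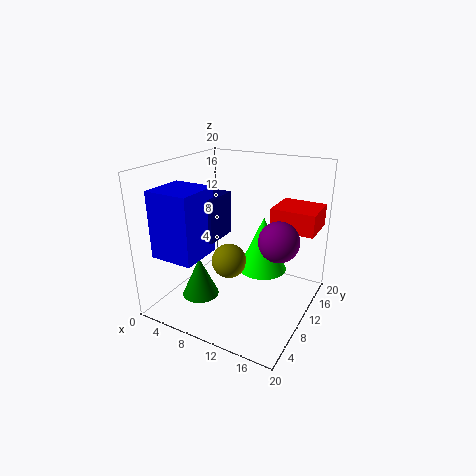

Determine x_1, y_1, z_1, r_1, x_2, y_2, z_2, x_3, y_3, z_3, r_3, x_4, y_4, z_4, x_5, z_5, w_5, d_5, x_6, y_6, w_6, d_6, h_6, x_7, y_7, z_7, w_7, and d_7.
x_1 = 12.5, y_1 = 13, z_1 = 4.5, r_1 = 3.5, x_2 = 17, y_2 = 7.5, z_2 = 12, x_3 = 6.5, y_3 = 5.5, z_3 = 2.5, r_3 = 2.5, x_4 = 8.5, y_4 = 10, z_4 = 6, x_5 = 14, z_5 = 11.5, w_5 = 6, d_5 = 5.5, x_6 = 1.5, y_6 = 2, w_6 = 6, d_6 = 6, h_6 = 9, x_7 = 4.5, y_7 = 6.5, z_7 = 10, w_7 = 3.5, d_7 = 5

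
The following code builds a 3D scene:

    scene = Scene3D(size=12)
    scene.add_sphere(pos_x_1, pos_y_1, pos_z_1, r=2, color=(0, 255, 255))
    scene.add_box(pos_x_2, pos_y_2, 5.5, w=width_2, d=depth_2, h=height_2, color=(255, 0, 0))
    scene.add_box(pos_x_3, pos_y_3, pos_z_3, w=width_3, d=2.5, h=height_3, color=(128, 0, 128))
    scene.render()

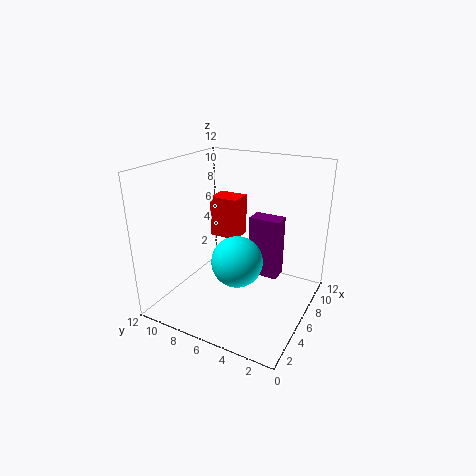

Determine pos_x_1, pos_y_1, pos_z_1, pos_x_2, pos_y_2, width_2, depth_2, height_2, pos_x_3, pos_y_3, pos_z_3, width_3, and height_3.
pos_x_1 = 4
pos_y_1 = 5
pos_z_1 = 5
pos_x_2 = 6.5
pos_y_2 = 6.5
width_2 = 2
depth_2 = 2.5
height_2 = 3.5
pos_x_3 = 6
pos_y_3 = 2.5
pos_z_3 = 3
width_3 = 1.5
height_3 = 5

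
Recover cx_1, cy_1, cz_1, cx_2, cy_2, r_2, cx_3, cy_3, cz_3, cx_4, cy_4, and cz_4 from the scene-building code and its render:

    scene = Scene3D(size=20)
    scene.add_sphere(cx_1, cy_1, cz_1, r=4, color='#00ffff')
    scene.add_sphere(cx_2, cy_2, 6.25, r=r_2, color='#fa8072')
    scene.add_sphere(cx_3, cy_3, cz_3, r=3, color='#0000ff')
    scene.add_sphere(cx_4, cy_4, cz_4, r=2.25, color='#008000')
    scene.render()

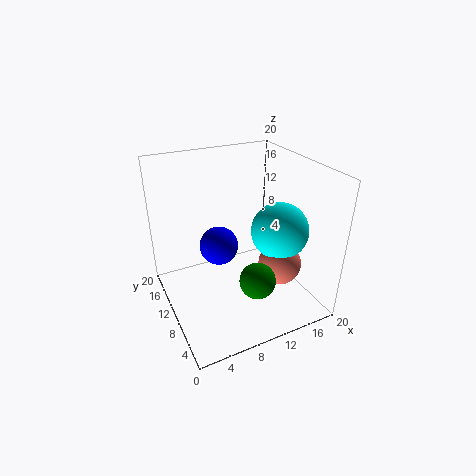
cx_1 = 15.5; cy_1 = 8; cz_1 = 10.75; cx_2 = 15; cy_2 = 6.75; r_2 = 3; cx_3 = 9.25; cy_3 = 15.25; cz_3 = 6; cx_4 = 9.25; cy_4 = 3; cz_4 = 7.75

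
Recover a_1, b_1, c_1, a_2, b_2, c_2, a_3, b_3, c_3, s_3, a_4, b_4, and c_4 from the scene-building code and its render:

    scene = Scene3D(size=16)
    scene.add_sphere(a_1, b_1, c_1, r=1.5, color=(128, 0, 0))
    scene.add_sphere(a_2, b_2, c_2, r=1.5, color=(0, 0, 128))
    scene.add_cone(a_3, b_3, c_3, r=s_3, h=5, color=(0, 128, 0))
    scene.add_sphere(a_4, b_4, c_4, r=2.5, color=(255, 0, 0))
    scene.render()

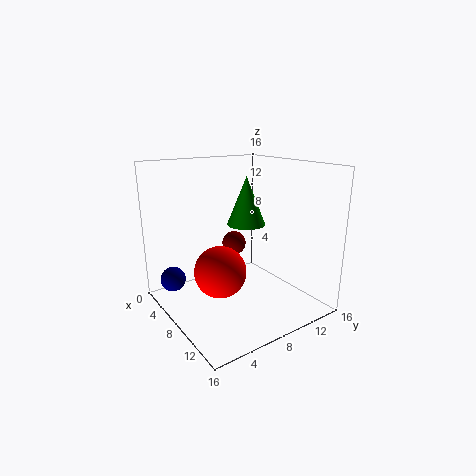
a_1 = 3.5, b_1 = 10.5, c_1 = 5.5, a_2 = 2, b_2 = 2.5, c_2 = 2, a_3 = 9.5, b_3 = 8, c_3 = 10, s_3 = 2, a_4 = 11.5, b_4 = 3.5, c_4 = 6.5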